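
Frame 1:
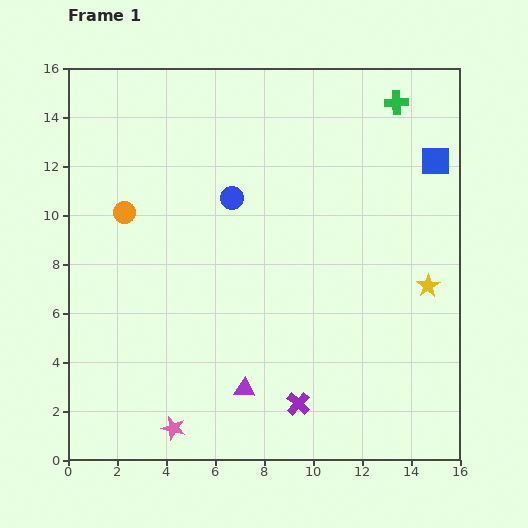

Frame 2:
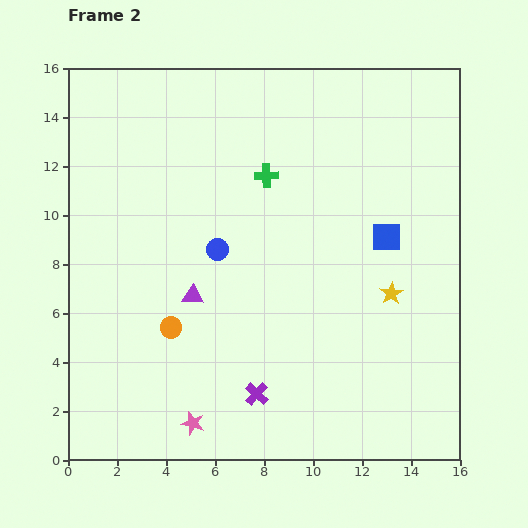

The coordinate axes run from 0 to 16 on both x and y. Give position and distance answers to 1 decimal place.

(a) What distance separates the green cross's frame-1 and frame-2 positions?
6.1

The green cross moved from (13.4, 14.6) to (8.1, 11.6), a distance of √(5.3² + 3.0²) ≈ 6.1.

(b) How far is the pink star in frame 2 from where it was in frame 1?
0.8

The pink star moved from (4.3, 1.3) to (5.1, 1.5), a distance of √(0.8² + 0.2²) ≈ 0.8.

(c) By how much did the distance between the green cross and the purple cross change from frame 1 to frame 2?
-4.0

Distance in frame 1: 12.9. Distance in frame 2: 8.9.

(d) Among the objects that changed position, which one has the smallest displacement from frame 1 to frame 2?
the pink star

(moved 0.8)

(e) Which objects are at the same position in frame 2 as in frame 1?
none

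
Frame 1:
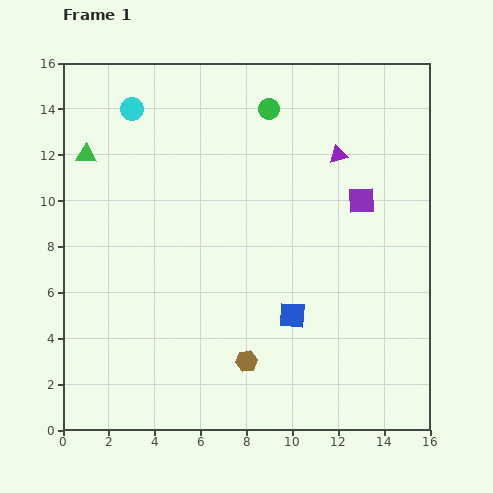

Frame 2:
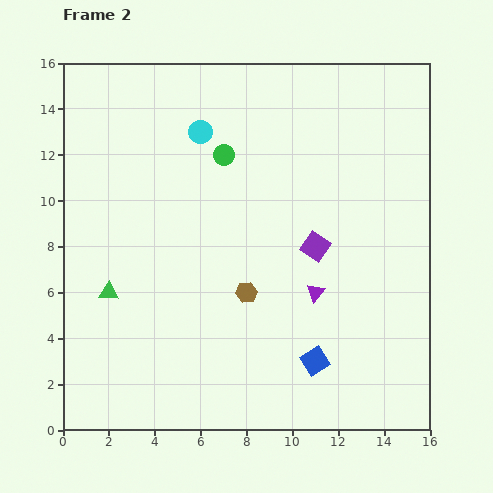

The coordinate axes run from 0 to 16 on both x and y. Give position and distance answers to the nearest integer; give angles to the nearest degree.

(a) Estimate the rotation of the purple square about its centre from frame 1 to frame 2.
37° clockwise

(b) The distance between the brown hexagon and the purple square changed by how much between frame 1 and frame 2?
-5

Distance in frame 1: 9. Distance in frame 2: 4.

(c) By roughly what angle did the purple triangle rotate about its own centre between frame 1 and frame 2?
34° counter-clockwise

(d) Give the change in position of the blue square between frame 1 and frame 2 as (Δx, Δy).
(1, -2)

The blue square was at (10, 5) in frame 1 and (11, 3) in frame 2.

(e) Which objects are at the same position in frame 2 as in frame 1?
none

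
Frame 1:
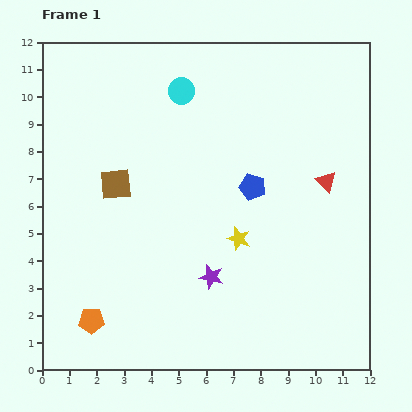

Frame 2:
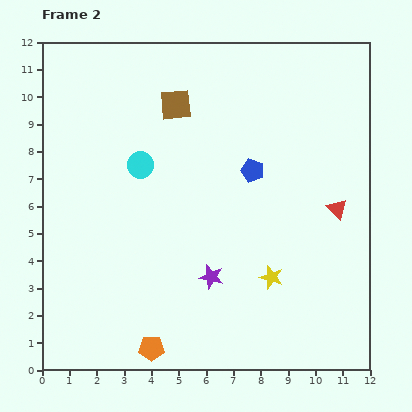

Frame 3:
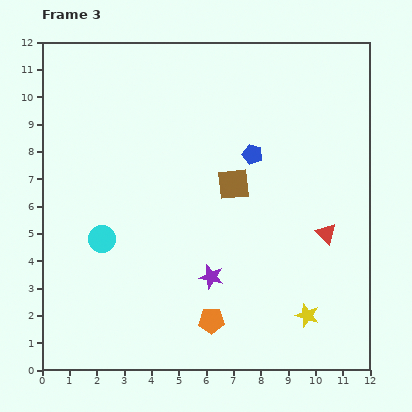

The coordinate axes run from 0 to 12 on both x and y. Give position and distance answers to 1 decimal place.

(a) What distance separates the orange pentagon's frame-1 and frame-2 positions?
2.4

The orange pentagon moved from (1.8, 1.8) to (4.0, 0.8), a distance of √(2.2² + 1.0²) ≈ 2.4.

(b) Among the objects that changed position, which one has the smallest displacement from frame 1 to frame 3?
the blue pentagon

(moved 1.2)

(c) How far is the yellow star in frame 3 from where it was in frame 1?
3.8

The yellow star moved from (7.2, 4.8) to (9.7, 2.0), a distance of √(2.5² + 2.8²) ≈ 3.8.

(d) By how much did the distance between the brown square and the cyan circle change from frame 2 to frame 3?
+2.6

Distance in frame 2: 2.6. Distance in frame 3: 5.2.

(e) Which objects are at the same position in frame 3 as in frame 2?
the purple star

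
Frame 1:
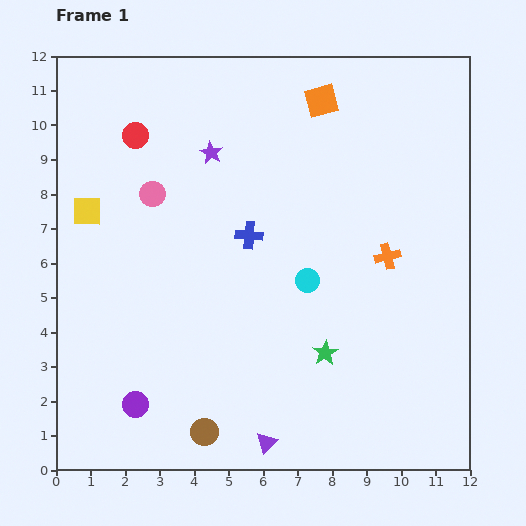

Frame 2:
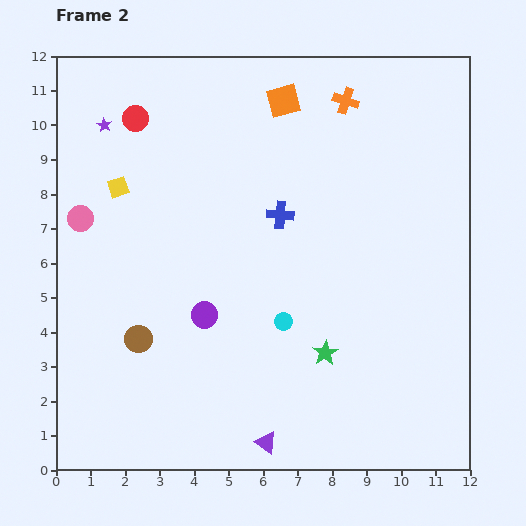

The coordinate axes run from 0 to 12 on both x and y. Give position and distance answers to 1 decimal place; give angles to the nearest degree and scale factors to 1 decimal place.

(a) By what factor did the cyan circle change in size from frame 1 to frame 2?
0.8×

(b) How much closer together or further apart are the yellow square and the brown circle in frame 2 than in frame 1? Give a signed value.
-2.8

Distance in frame 1: 7.2. Distance in frame 2: 4.4.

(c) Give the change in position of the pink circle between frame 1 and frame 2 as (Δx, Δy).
(-2.1, -0.7)

The pink circle was at (2.8, 8.0) in frame 1 and (0.7, 7.3) in frame 2.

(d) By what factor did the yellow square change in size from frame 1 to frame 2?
0.7×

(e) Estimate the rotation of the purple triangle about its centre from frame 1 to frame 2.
39° counter-clockwise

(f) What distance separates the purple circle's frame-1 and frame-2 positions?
3.3

The purple circle moved from (2.3, 1.9) to (4.3, 4.5), a distance of √(2.0² + 2.6²) ≈ 3.3.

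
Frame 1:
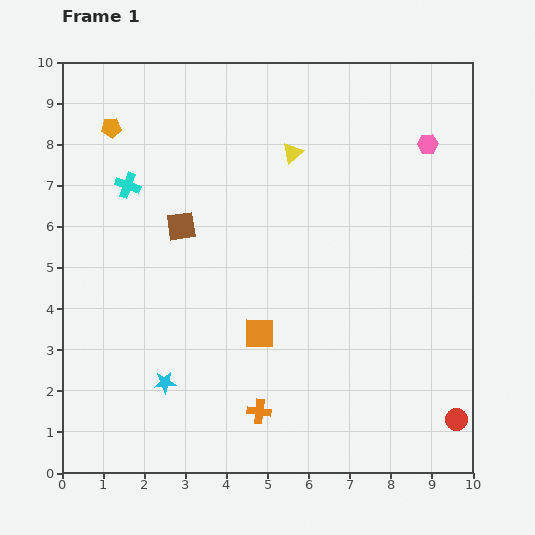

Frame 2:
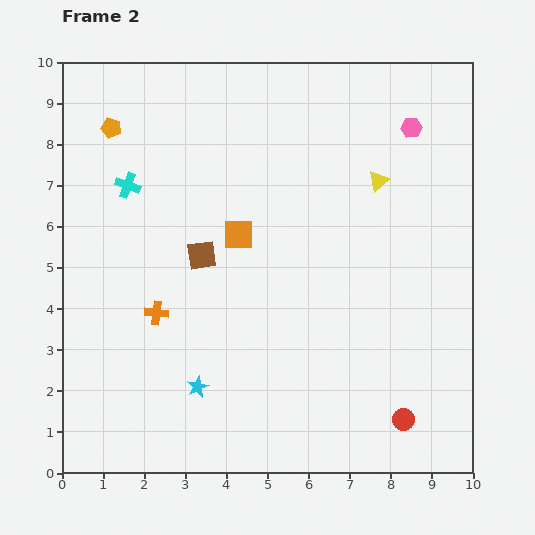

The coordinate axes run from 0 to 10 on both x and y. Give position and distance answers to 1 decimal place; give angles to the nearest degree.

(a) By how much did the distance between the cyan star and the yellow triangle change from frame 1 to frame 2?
+0.3

Distance in frame 1: 6.4. Distance in frame 2: 6.7.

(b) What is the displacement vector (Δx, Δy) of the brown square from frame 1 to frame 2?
(0.5, -0.7)

The brown square was at (2.9, 6.0) in frame 1 and (3.4, 5.3) in frame 2.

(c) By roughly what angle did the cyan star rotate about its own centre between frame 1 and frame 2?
21° counter-clockwise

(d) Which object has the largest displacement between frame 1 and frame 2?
the orange cross

(moved 3.5; next 2.5)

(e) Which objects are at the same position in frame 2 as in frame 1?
the orange pentagon, the cyan cross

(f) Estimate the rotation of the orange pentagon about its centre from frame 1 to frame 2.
21° clockwise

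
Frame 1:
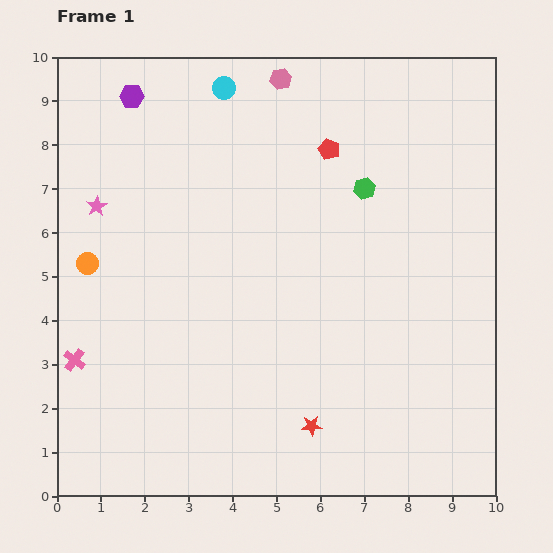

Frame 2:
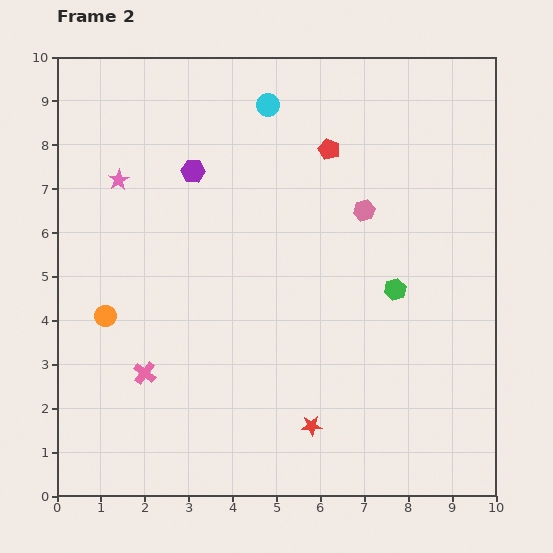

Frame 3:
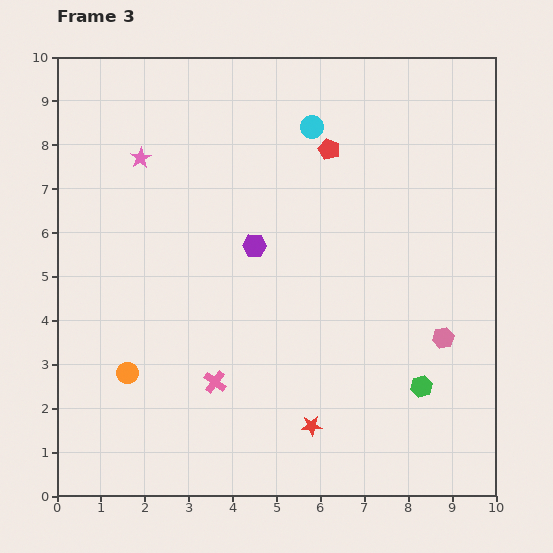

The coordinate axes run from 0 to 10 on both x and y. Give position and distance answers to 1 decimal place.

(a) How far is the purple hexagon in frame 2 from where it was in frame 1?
2.2

The purple hexagon moved from (1.7, 9.1) to (3.1, 7.4), a distance of √(1.4² + 1.7²) ≈ 2.2.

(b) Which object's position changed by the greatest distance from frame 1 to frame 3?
the pink hexagon

(moved 7.0; next 4.7)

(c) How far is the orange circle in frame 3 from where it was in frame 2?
1.4

The orange circle moved from (1.1, 4.1) to (1.6, 2.8), a distance of √(0.5² + 1.3²) ≈ 1.4.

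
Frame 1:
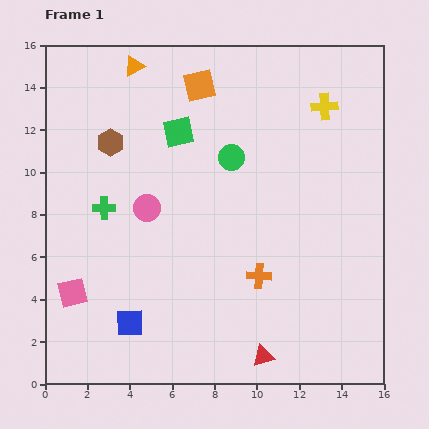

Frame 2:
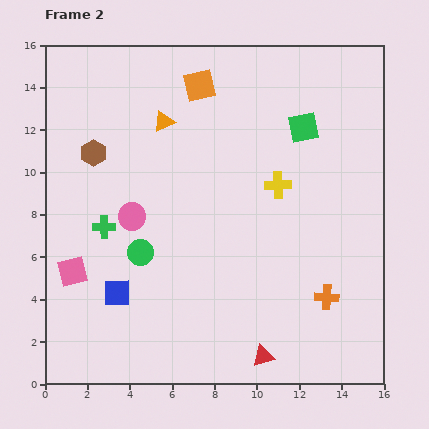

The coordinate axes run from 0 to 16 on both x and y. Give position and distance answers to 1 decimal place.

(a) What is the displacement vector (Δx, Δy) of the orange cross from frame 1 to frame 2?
(3.2, -1.0)

The orange cross was at (10.1, 5.1) in frame 1 and (13.3, 4.1) in frame 2.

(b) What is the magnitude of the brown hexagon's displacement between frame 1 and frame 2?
0.9

The brown hexagon moved from (3.1, 11.4) to (2.3, 10.9), a distance of √(0.8² + 0.5²) ≈ 0.9.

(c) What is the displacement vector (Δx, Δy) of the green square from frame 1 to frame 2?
(5.9, 0.2)

The green square was at (6.3, 11.9) in frame 1 and (12.2, 12.1) in frame 2.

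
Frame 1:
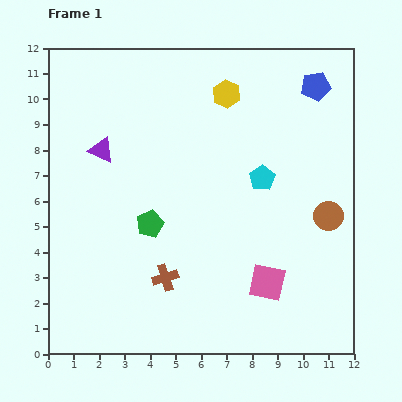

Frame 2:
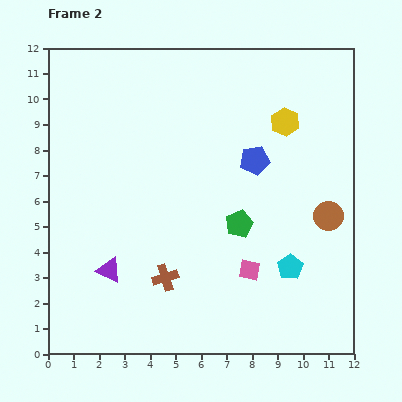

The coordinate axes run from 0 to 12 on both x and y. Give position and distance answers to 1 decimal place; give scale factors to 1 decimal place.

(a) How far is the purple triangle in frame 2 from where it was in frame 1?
4.7

The purple triangle moved from (2.1, 8.0) to (2.4, 3.3), a distance of √(0.3² + 4.7²) ≈ 4.7.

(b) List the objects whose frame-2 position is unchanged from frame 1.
the brown circle, the brown cross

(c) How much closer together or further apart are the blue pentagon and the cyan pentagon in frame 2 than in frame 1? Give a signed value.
+0.2

Distance in frame 1: 4.2. Distance in frame 2: 4.4.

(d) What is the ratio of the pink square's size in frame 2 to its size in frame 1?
0.6×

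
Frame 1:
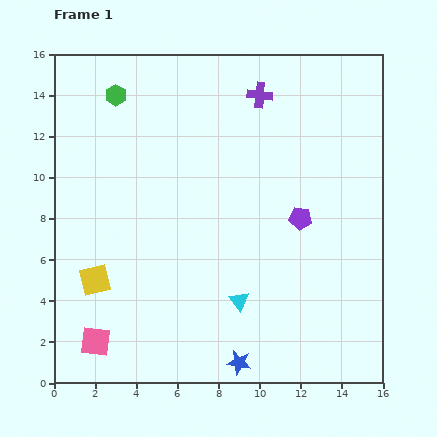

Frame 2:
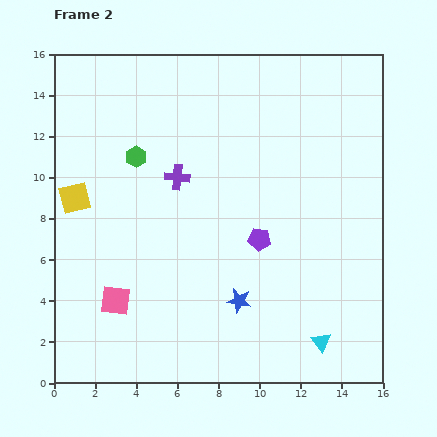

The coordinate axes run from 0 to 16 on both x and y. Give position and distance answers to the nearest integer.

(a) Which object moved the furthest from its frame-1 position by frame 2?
the purple cross

(moved 6; next 4)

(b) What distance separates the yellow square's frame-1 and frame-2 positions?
4

The yellow square moved from (2, 5) to (1, 9), a distance of √(1² + 4²) ≈ 4.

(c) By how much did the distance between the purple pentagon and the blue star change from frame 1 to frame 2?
-5

Distance in frame 1: 8. Distance in frame 2: 3.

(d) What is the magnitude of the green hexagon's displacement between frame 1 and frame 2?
3

The green hexagon moved from (3, 14) to (4, 11), a distance of √(1² + 3²) ≈ 3.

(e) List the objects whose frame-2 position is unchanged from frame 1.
none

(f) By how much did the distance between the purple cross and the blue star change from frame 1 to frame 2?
-6

Distance in frame 1: 13. Distance in frame 2: 7.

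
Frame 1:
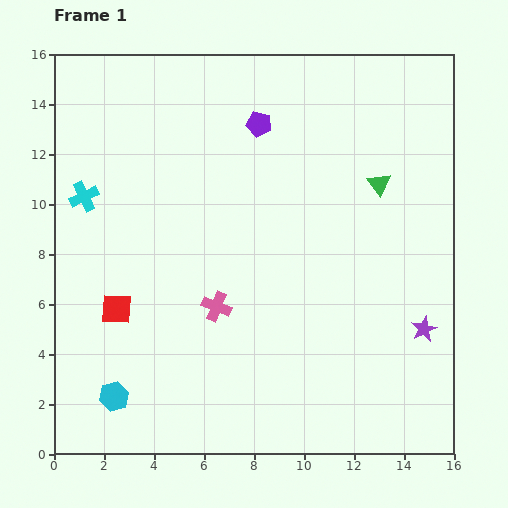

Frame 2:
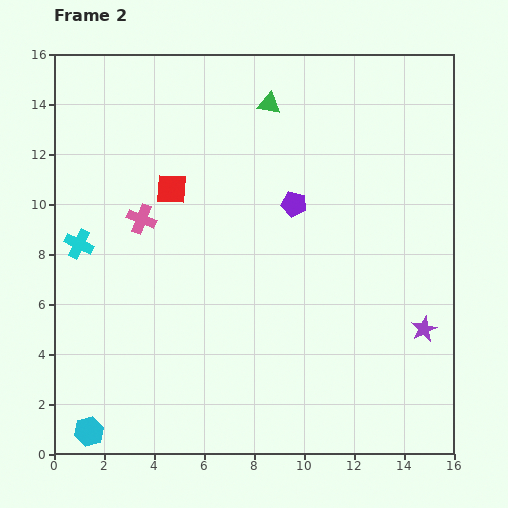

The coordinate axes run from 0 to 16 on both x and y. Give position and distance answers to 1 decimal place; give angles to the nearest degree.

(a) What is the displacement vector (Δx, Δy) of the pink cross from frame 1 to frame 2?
(-3.0, 3.5)

The pink cross was at (6.5, 5.9) in frame 1 and (3.5, 9.4) in frame 2.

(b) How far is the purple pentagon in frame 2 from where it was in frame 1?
3.5

The purple pentagon moved from (8.2, 13.2) to (9.6, 10.0), a distance of √(1.4² + 3.2²) ≈ 3.5.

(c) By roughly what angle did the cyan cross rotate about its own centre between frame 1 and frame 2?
39° counter-clockwise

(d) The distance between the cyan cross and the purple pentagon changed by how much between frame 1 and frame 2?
+1.1

Distance in frame 1: 7.6. Distance in frame 2: 8.7.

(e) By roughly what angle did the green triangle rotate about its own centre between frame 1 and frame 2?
44° counter-clockwise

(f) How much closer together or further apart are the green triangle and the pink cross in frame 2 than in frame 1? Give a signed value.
-1.2

Distance in frame 1: 8.1. Distance in frame 2: 6.9.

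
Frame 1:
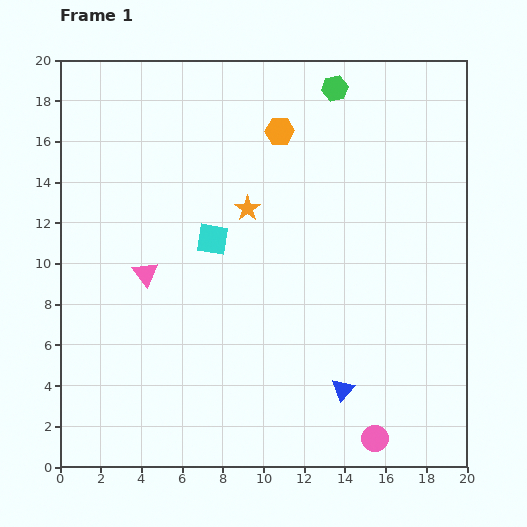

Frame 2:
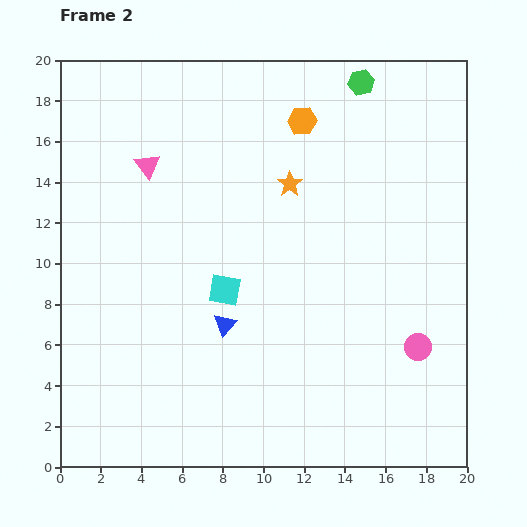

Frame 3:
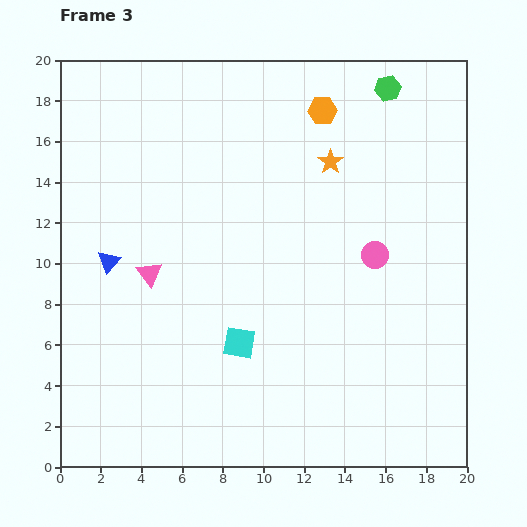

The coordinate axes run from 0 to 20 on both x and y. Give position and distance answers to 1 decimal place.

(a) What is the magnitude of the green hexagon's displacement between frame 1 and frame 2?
1.3

The green hexagon moved from (13.5, 18.6) to (14.8, 18.9), a distance of √(1.3² + 0.3²) ≈ 1.3.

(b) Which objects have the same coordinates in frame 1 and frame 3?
none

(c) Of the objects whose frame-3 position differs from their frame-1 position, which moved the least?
the pink triangle

(moved 0.2)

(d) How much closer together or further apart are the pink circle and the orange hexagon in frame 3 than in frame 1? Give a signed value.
-8.2

Distance in frame 1: 15.8. Distance in frame 3: 7.6.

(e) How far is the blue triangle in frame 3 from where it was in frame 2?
6.5

The blue triangle moved from (8.1, 7.0) to (2.4, 10.1), a distance of √(5.7² + 3.1²) ≈ 6.5.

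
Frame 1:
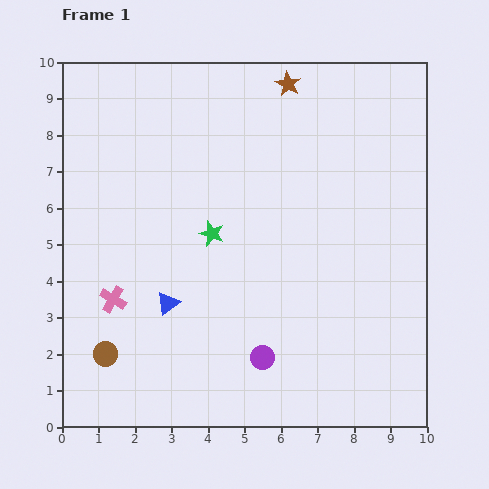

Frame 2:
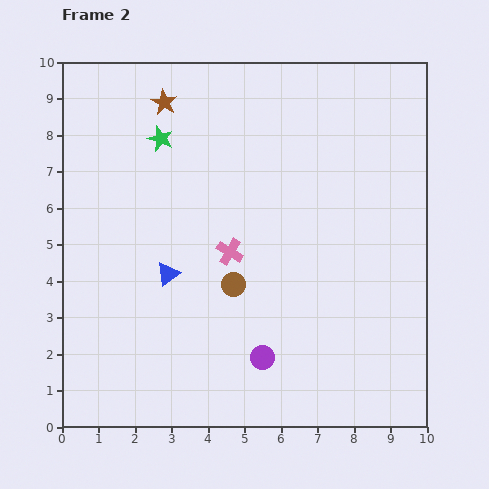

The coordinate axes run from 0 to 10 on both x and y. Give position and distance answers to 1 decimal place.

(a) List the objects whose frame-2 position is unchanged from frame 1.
the purple circle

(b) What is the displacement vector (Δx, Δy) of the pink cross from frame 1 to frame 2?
(3.2, 1.3)

The pink cross was at (1.4, 3.5) in frame 1 and (4.6, 4.8) in frame 2.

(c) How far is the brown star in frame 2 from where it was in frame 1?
3.4

The brown star moved from (6.2, 9.4) to (2.8, 8.9), a distance of √(3.4² + 0.5²) ≈ 3.4.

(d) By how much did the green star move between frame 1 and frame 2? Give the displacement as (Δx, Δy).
(-1.4, 2.6)

The green star was at (4.1, 5.3) in frame 1 and (2.7, 7.9) in frame 2.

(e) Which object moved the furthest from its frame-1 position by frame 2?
the brown circle

(moved 4.0; next 3.5)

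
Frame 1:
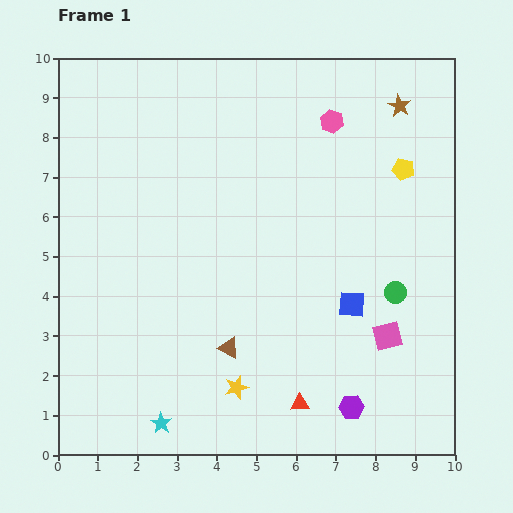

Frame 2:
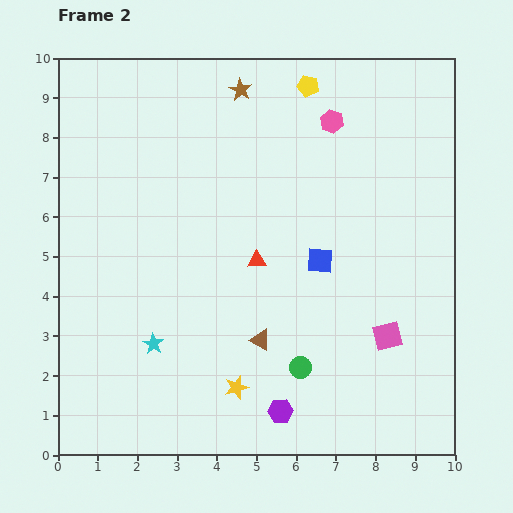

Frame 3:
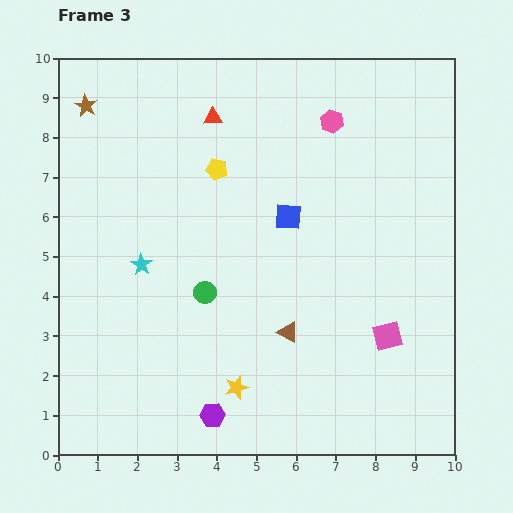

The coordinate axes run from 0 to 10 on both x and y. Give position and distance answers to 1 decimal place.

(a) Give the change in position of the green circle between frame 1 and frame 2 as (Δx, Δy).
(-2.4, -1.9)

The green circle was at (8.5, 4.1) in frame 1 and (6.1, 2.2) in frame 2.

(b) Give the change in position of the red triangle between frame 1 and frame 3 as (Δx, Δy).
(-2.2, 7.2)

The red triangle was at (6.1, 1.3) in frame 1 and (3.9, 8.5) in frame 3.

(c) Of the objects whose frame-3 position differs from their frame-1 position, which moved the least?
the brown triangle

(moved 1.6)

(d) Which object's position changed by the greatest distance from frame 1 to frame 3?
the brown star

(moved 7.9; next 7.5)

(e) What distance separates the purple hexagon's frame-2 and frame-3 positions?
1.7

The purple hexagon moved from (5.6, 1.1) to (3.9, 1.0), a distance of √(1.7² + 0.1²) ≈ 1.7.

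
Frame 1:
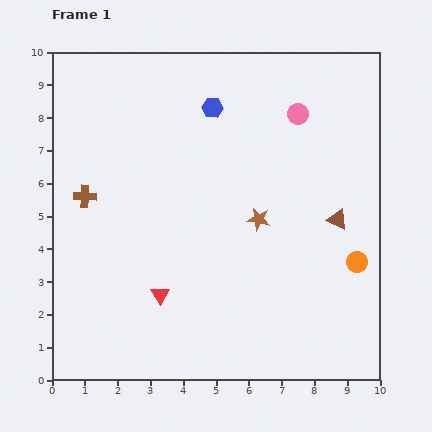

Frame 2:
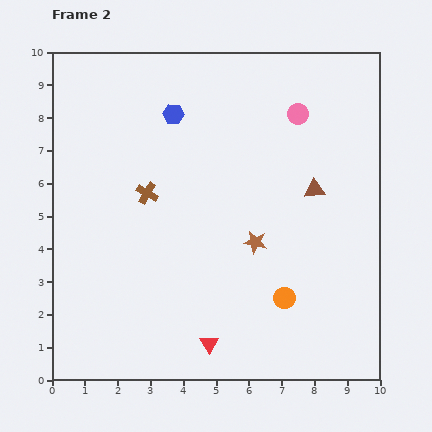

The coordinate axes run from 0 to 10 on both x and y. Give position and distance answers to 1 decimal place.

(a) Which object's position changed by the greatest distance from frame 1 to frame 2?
the orange circle

(moved 2.5; next 2.1)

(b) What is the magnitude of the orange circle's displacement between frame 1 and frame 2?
2.5

The orange circle moved from (9.3, 3.6) to (7.1, 2.5), a distance of √(2.2² + 1.1²) ≈ 2.5.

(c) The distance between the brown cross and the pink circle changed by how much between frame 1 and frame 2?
-1.8

Distance in frame 1: 7.0. Distance in frame 2: 5.2.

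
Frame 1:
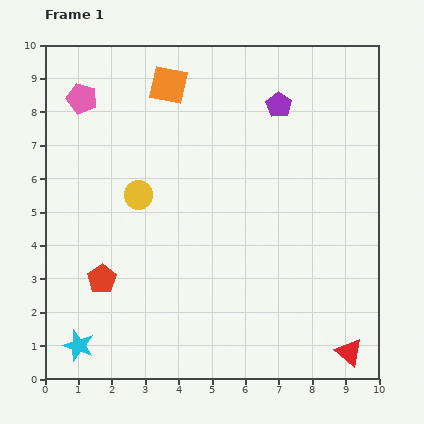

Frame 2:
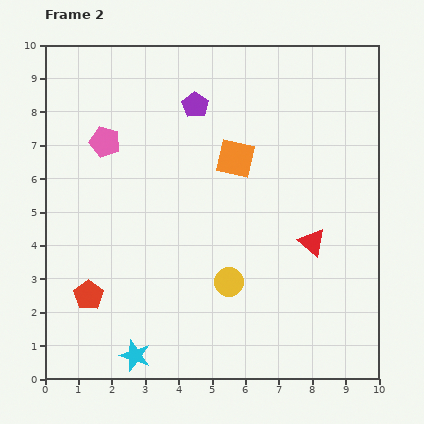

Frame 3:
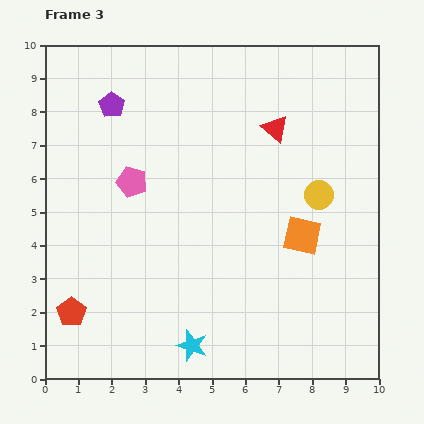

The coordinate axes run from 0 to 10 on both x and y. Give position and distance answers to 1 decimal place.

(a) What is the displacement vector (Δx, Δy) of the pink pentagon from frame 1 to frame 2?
(0.7, -1.3)

The pink pentagon was at (1.1, 8.4) in frame 1 and (1.8, 7.1) in frame 2.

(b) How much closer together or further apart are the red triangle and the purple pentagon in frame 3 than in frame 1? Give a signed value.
-2.8

Distance in frame 1: 7.7. Distance in frame 3: 4.9.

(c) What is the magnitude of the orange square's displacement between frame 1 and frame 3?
6.0

The orange square moved from (3.7, 8.8) to (7.7, 4.3), a distance of √(4.0² + 4.5²) ≈ 6.0.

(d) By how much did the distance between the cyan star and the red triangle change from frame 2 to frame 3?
+0.7

Distance in frame 2: 6.3. Distance in frame 3: 7.0.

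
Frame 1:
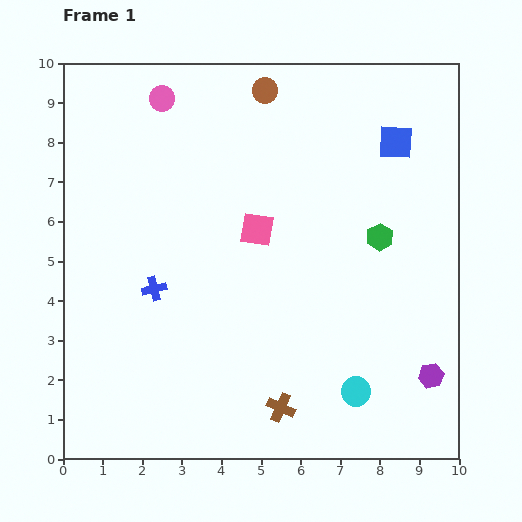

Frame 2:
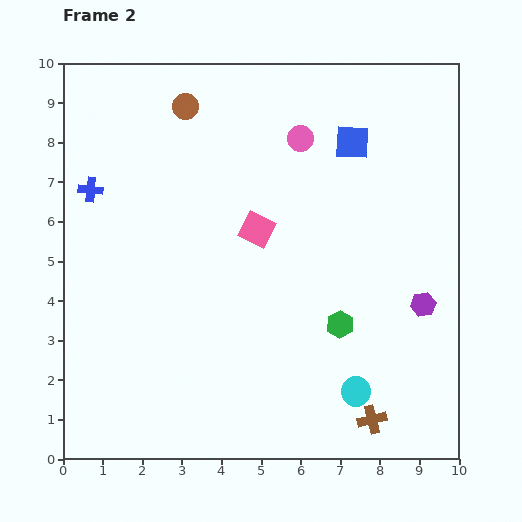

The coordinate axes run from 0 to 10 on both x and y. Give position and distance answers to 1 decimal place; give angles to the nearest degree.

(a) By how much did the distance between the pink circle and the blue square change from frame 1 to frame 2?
-4.7

Distance in frame 1: 6.0. Distance in frame 2: 1.3.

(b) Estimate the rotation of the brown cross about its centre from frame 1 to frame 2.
38° counter-clockwise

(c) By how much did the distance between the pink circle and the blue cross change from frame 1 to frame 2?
+0.7

Distance in frame 1: 4.8. Distance in frame 2: 5.5.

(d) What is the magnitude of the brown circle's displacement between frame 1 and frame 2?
2.0

The brown circle moved from (5.1, 9.3) to (3.1, 8.9), a distance of √(2.0² + 0.4²) ≈ 2.0.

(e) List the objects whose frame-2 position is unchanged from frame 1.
the pink square, the cyan circle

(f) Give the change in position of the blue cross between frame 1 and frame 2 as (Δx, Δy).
(-1.6, 2.5)

The blue cross was at (2.3, 4.3) in frame 1 and (0.7, 6.8) in frame 2.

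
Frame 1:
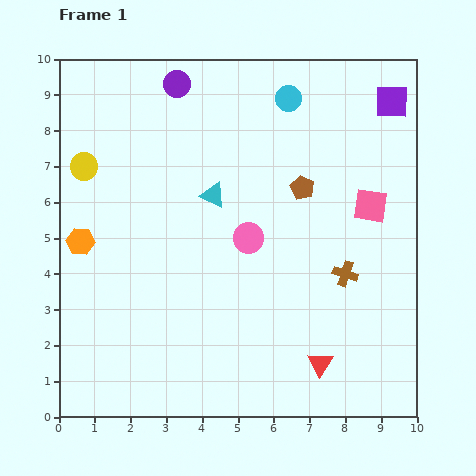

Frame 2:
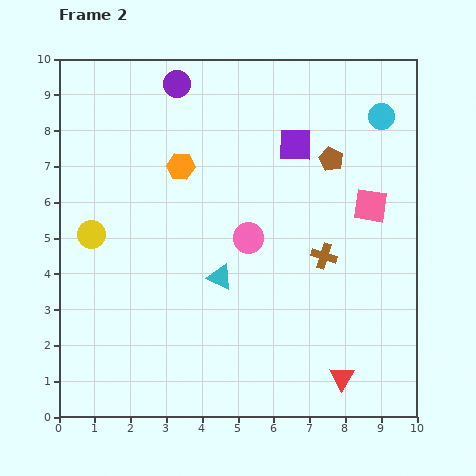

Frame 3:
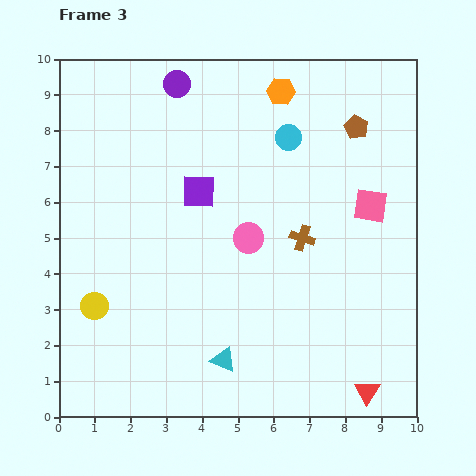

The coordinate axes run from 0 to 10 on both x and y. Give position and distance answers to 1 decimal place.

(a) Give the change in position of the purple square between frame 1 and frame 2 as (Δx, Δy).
(-2.7, -1.2)

The purple square was at (9.3, 8.8) in frame 1 and (6.6, 7.6) in frame 2.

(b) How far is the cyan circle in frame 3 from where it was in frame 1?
1.1

The cyan circle moved from (6.4, 8.9) to (6.4, 7.8), a distance of √(0.0² + 1.1²) ≈ 1.1.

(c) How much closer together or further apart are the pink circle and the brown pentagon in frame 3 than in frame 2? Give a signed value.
+1.1

Distance in frame 2: 3.2. Distance in frame 3: 4.3.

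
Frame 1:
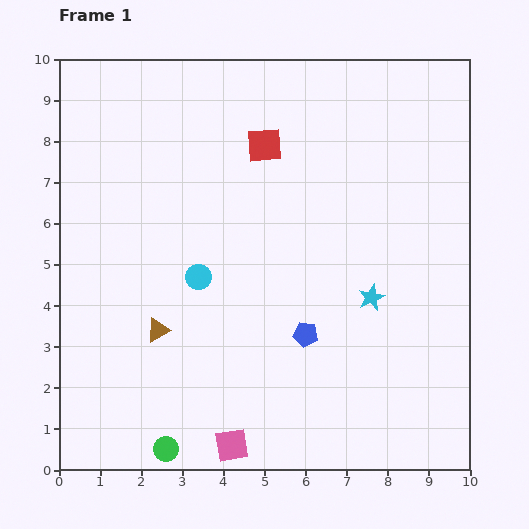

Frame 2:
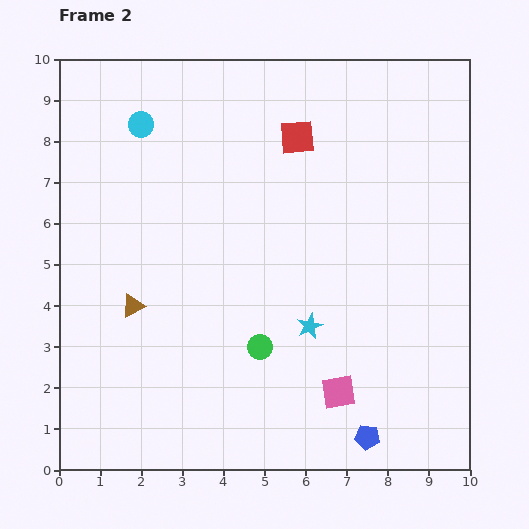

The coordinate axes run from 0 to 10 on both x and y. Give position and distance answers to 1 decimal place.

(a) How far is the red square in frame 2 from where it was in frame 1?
0.8

The red square moved from (5.0, 7.9) to (5.8, 8.1), a distance of √(0.8² + 0.2²) ≈ 0.8.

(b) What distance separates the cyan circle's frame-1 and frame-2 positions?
4.0

The cyan circle moved from (3.4, 4.7) to (2.0, 8.4), a distance of √(1.4² + 3.7²) ≈ 4.0.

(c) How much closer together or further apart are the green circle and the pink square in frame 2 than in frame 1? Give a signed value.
+0.6

Distance in frame 1: 1.6. Distance in frame 2: 2.2.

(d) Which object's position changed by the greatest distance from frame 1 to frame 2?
the cyan circle

(moved 4.0; next 3.4)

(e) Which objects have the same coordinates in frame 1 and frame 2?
none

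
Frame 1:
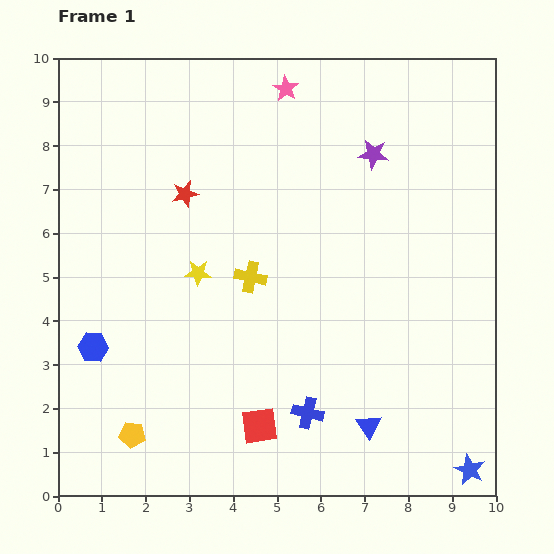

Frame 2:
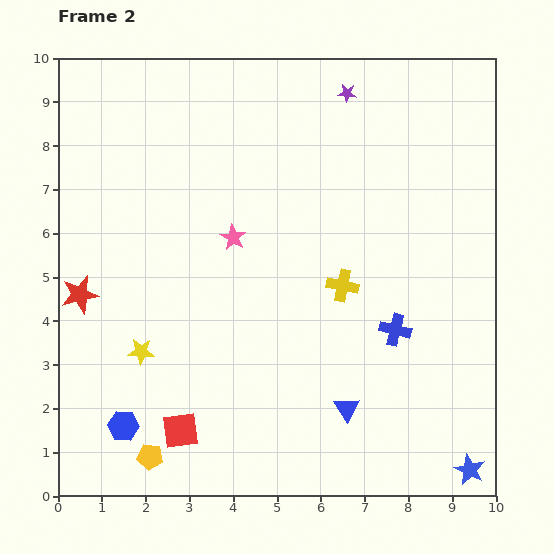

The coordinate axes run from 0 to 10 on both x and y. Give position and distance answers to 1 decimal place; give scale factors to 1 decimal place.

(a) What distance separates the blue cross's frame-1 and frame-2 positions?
2.8

The blue cross moved from (5.7, 1.9) to (7.7, 3.8), a distance of √(2.0² + 1.9²) ≈ 2.8.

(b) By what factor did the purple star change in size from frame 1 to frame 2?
0.6×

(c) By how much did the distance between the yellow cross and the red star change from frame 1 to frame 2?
+3.6

Distance in frame 1: 2.4. Distance in frame 2: 6.0.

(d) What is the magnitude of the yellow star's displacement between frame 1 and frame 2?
2.2

The yellow star moved from (3.2, 5.1) to (1.9, 3.3), a distance of √(1.3² + 1.8²) ≈ 2.2.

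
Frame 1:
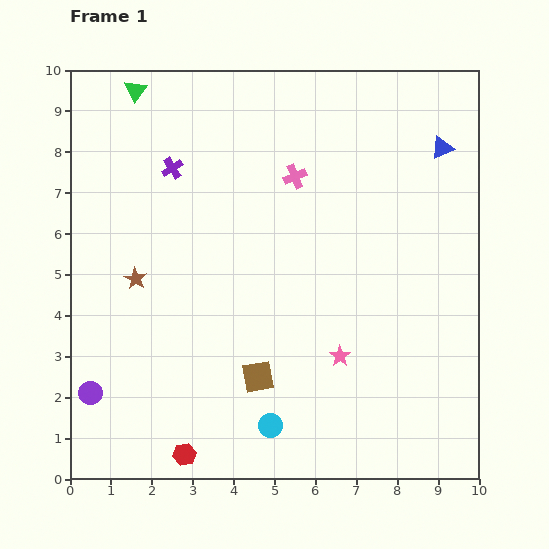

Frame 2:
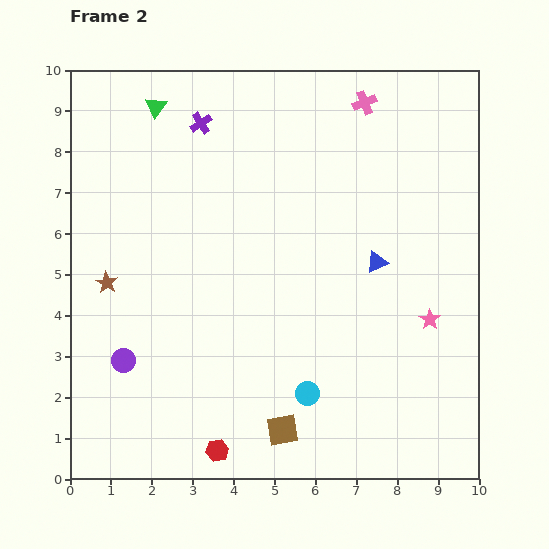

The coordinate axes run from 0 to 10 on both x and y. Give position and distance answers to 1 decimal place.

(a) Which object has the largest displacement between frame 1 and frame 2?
the blue triangle

(moved 3.2; next 2.5)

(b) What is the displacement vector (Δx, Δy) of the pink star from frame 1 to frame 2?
(2.2, 0.9)

The pink star was at (6.6, 3.0) in frame 1 and (8.8, 3.9) in frame 2.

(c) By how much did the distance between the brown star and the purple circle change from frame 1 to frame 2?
-1.1

Distance in frame 1: 3.0. Distance in frame 2: 1.9.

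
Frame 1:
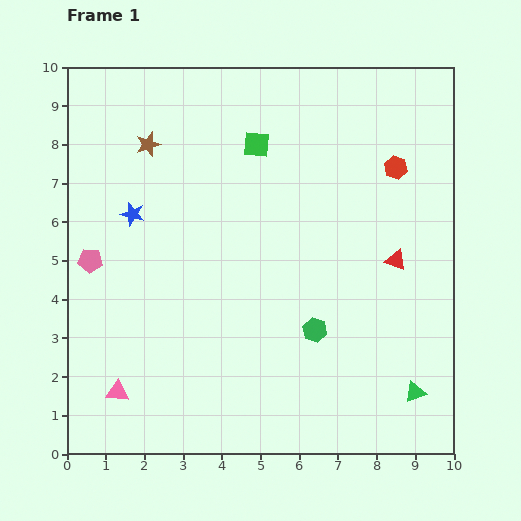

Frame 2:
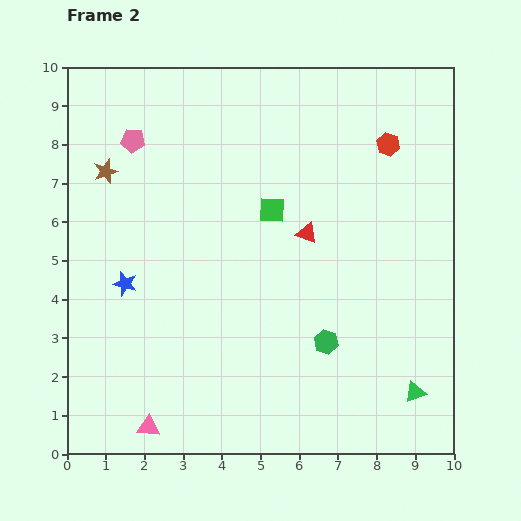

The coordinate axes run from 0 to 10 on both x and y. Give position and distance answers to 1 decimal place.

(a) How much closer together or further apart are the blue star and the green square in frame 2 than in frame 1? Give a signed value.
+0.5

Distance in frame 1: 3.7. Distance in frame 2: 4.2.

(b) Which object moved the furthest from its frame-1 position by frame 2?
the pink pentagon

(moved 3.3; next 2.4)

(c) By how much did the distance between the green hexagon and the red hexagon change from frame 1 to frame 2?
+0.6

Distance in frame 1: 4.7. Distance in frame 2: 5.3.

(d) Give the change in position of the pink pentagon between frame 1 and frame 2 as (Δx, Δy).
(1.1, 3.1)

The pink pentagon was at (0.6, 5.0) in frame 1 and (1.7, 8.1) in frame 2.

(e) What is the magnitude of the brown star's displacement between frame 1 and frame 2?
1.3

The brown star moved from (2.1, 8.0) to (1.0, 7.3), a distance of √(1.1² + 0.7²) ≈ 1.3.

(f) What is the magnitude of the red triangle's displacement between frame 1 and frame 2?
2.4

The red triangle moved from (8.5, 5.0) to (6.2, 5.7), a distance of √(2.3² + 0.7²) ≈ 2.4.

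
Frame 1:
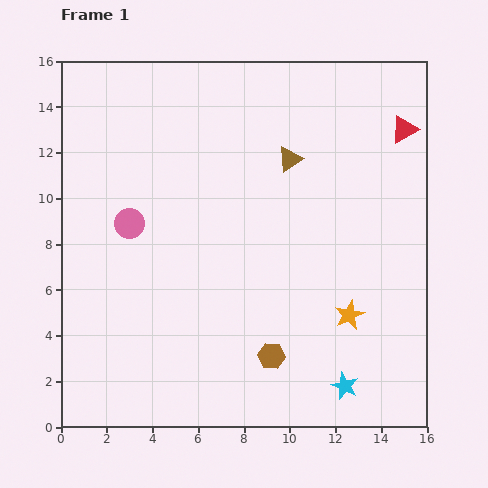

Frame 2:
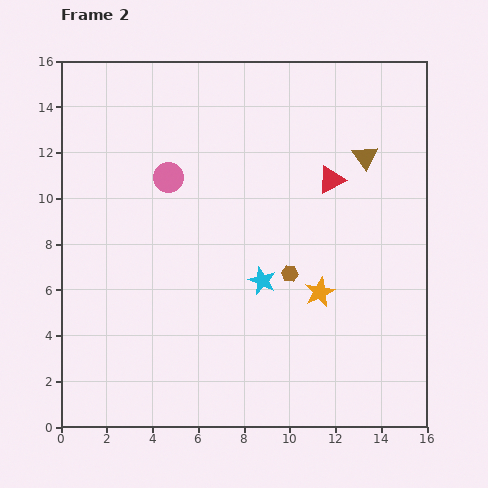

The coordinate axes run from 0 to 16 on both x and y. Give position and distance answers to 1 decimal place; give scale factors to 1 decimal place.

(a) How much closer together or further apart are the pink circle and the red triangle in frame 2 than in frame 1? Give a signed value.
-5.6

Distance in frame 1: 12.7. Distance in frame 2: 7.1.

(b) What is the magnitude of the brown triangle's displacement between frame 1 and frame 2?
3.3

The brown triangle moved from (10.0, 11.7) to (13.3, 11.8), a distance of √(3.3² + 0.1²) ≈ 3.3.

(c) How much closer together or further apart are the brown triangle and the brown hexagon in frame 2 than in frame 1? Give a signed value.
-2.5

Distance in frame 1: 8.6. Distance in frame 2: 6.1.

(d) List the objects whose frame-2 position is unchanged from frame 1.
none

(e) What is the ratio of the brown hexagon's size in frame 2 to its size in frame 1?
0.6×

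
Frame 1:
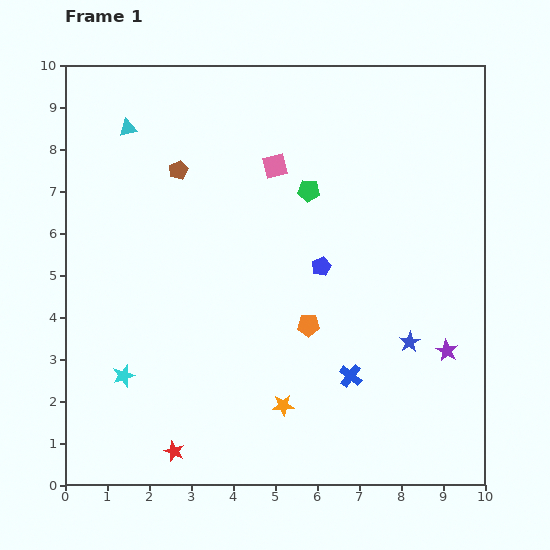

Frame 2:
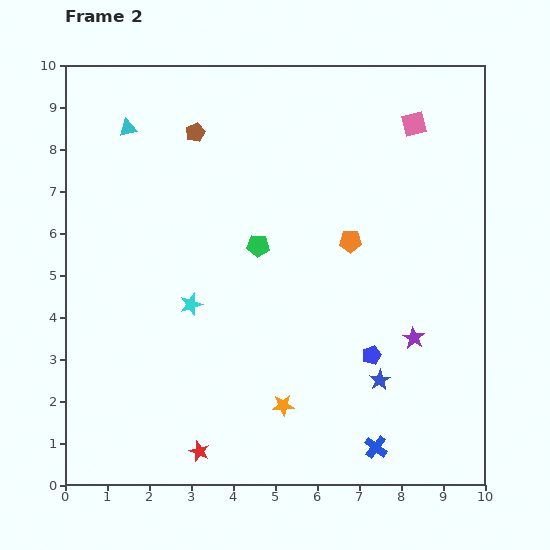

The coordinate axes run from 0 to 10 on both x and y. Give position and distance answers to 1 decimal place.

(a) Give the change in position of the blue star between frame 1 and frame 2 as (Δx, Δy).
(-0.7, -0.9)

The blue star was at (8.2, 3.4) in frame 1 and (7.5, 2.5) in frame 2.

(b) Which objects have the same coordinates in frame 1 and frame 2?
the cyan triangle, the orange star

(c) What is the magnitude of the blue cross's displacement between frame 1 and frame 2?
1.8

The blue cross moved from (6.8, 2.6) to (7.4, 0.9), a distance of √(0.6² + 1.7²) ≈ 1.8.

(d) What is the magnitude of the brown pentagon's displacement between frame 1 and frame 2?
1.0

The brown pentagon moved from (2.7, 7.5) to (3.1, 8.4), a distance of √(0.4² + 0.9²) ≈ 1.0.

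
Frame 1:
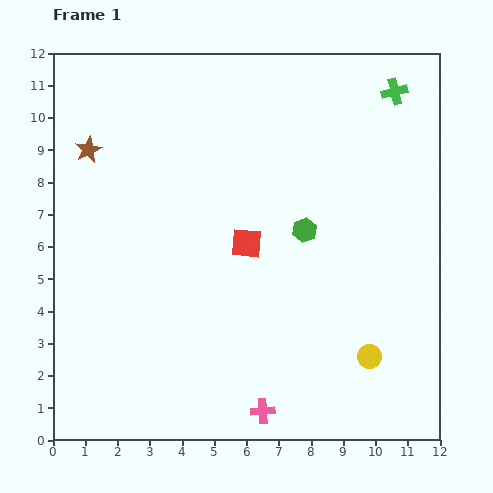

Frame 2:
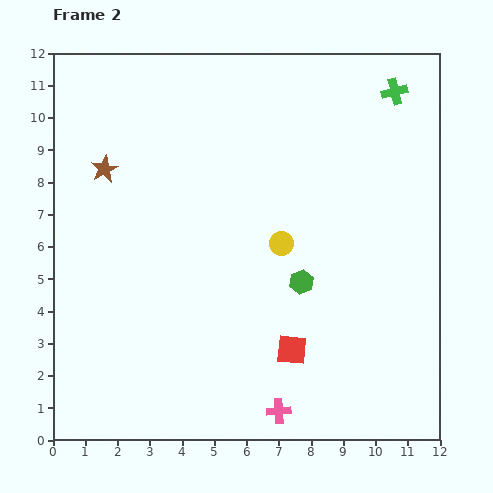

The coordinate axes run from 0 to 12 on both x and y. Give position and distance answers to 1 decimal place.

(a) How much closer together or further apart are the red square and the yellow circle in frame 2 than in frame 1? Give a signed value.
-1.9

Distance in frame 1: 5.2. Distance in frame 2: 3.3.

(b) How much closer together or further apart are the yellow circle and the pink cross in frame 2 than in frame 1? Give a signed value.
+1.5

Distance in frame 1: 3.7. Distance in frame 2: 5.2.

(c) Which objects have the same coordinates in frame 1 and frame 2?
the green cross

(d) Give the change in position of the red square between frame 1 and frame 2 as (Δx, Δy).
(1.4, -3.3)

The red square was at (6.0, 6.1) in frame 1 and (7.4, 2.8) in frame 2.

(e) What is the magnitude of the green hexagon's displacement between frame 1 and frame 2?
1.6

The green hexagon moved from (7.8, 6.5) to (7.7, 4.9), a distance of √(0.1² + 1.6²) ≈ 1.6.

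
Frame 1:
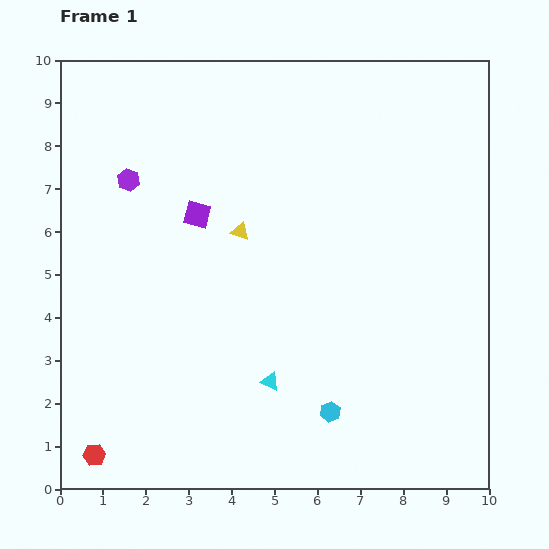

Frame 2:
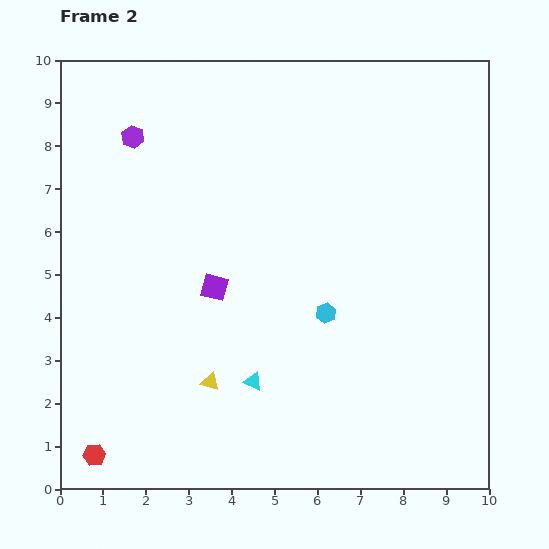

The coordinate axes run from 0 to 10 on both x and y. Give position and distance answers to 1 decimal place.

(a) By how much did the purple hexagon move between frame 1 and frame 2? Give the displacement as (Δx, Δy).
(0.1, 1.0)

The purple hexagon was at (1.6, 7.2) in frame 1 and (1.7, 8.2) in frame 2.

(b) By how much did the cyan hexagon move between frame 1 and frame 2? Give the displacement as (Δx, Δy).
(-0.1, 2.3)

The cyan hexagon was at (6.3, 1.8) in frame 1 and (6.2, 4.1) in frame 2.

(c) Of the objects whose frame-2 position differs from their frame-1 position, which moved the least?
the cyan triangle

(moved 0.4)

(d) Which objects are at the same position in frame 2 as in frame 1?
the red hexagon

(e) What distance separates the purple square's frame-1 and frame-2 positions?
1.7

The purple square moved from (3.2, 6.4) to (3.6, 4.7), a distance of √(0.4² + 1.7²) ≈ 1.7.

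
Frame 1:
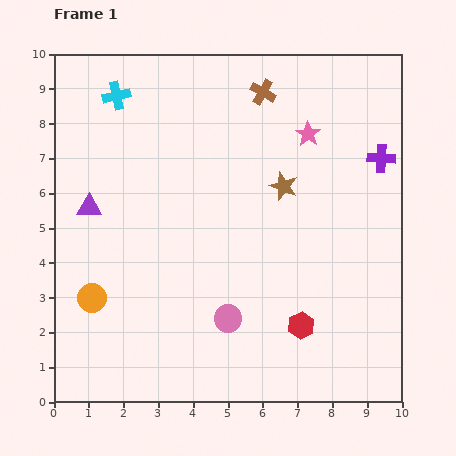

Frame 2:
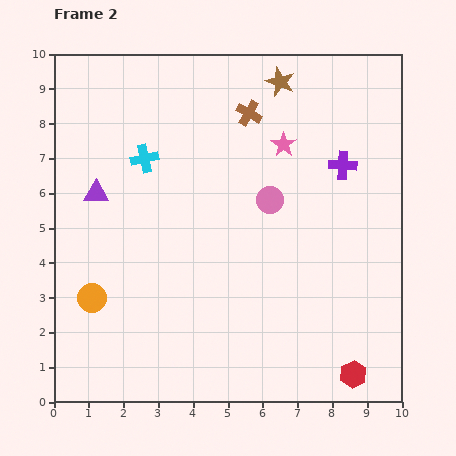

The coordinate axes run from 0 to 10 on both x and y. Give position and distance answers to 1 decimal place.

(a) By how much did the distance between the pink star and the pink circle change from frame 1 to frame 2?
-4.2

Distance in frame 1: 5.8. Distance in frame 2: 1.6.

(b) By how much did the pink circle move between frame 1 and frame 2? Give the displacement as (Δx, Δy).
(1.2, 3.4)

The pink circle was at (5.0, 2.4) in frame 1 and (6.2, 5.8) in frame 2.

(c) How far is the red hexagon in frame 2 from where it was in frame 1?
2.1

The red hexagon moved from (7.1, 2.2) to (8.6, 0.8), a distance of √(1.5² + 1.4²) ≈ 2.1.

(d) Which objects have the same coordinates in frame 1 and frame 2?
the orange circle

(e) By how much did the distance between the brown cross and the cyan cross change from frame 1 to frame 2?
-0.9

Distance in frame 1: 4.2. Distance in frame 2: 3.3.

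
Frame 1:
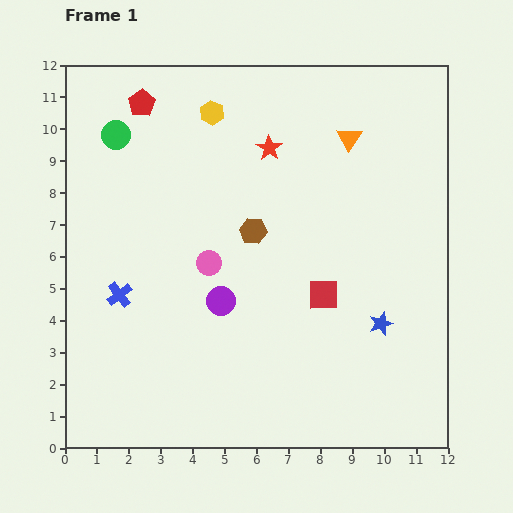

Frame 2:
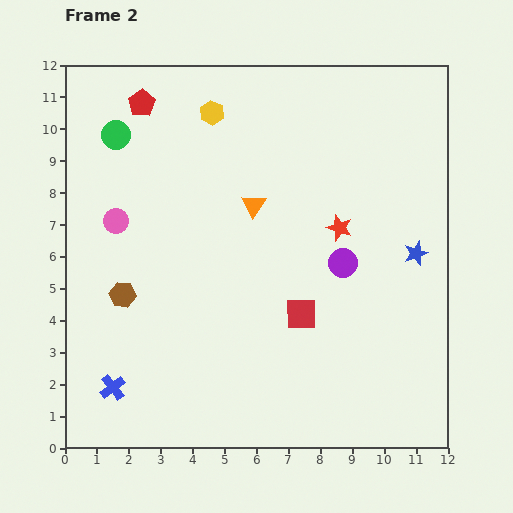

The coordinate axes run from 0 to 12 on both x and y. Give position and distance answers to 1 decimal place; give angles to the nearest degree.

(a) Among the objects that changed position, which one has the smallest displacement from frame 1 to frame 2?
the red square

(moved 0.9)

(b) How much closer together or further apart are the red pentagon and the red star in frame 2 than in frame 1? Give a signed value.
+3.1

Distance in frame 1: 4.2. Distance in frame 2: 7.3.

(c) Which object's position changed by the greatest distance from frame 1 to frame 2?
the brown hexagon

(moved 4.6; next 4.0)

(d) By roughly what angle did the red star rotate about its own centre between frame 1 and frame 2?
17° counter-clockwise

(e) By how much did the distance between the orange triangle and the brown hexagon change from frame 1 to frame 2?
+0.8

Distance in frame 1: 4.2. Distance in frame 2: 5.0.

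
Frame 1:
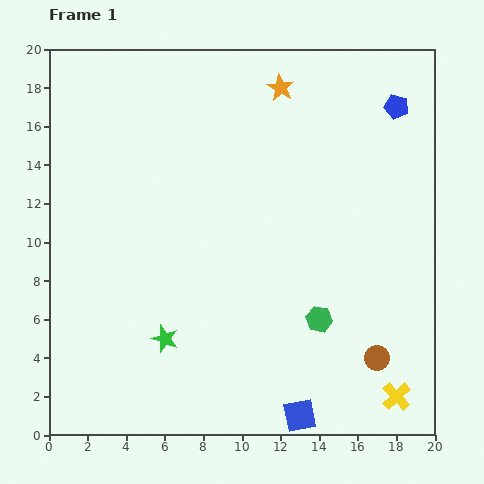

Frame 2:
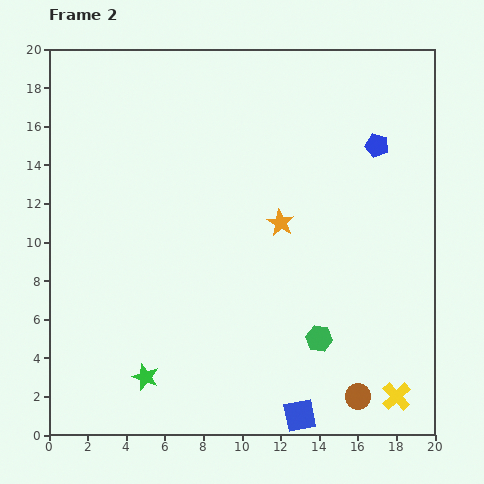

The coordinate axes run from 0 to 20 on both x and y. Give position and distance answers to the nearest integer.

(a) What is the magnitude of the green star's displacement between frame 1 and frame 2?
2

The green star moved from (6, 5) to (5, 3), a distance of √(1² + 2²) ≈ 2.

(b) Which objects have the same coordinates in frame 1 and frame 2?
the yellow cross, the blue square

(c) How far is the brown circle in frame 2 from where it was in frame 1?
2

The brown circle moved from (17, 4) to (16, 2), a distance of √(1² + 2²) ≈ 2.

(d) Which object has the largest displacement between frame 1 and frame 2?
the orange star

(moved 7; next 2)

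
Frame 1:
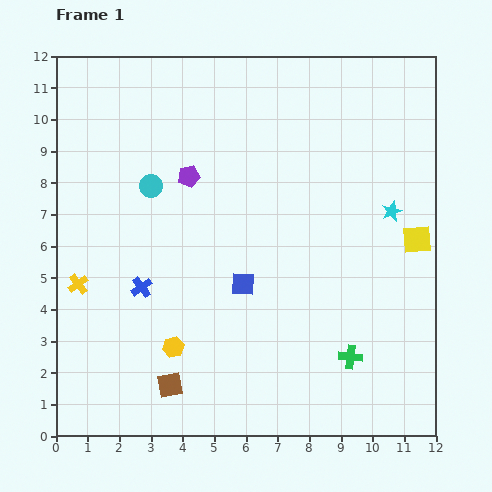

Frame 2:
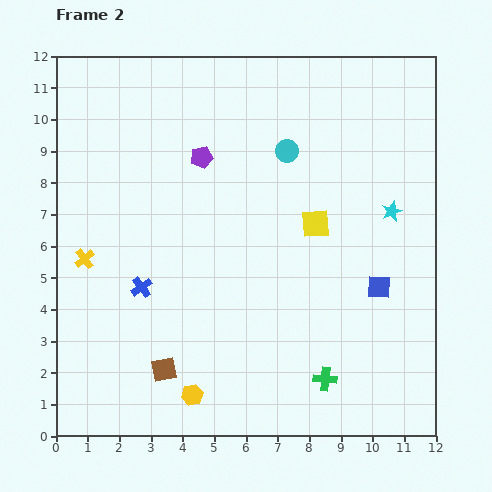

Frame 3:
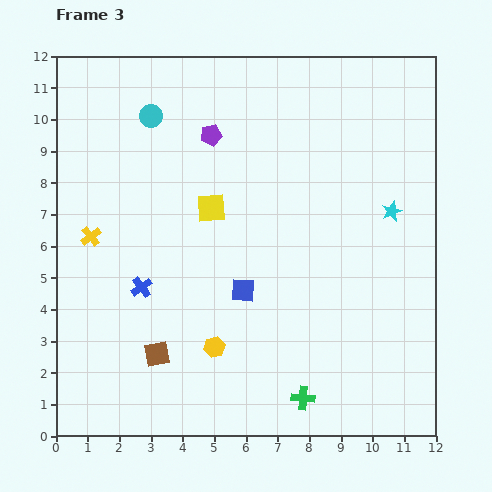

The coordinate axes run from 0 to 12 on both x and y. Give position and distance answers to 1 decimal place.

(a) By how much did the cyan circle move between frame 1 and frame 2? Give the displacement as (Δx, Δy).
(4.3, 1.1)

The cyan circle was at (3.0, 7.9) in frame 1 and (7.3, 9.0) in frame 2.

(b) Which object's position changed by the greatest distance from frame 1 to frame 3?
the yellow square

(moved 6.6; next 2.2)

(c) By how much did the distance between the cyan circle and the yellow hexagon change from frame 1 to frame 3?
+2.5

Distance in frame 1: 5.1. Distance in frame 3: 7.6.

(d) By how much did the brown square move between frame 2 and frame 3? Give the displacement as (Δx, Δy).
(-0.2, 0.5)

The brown square was at (3.4, 2.1) in frame 2 and (3.2, 2.6) in frame 3.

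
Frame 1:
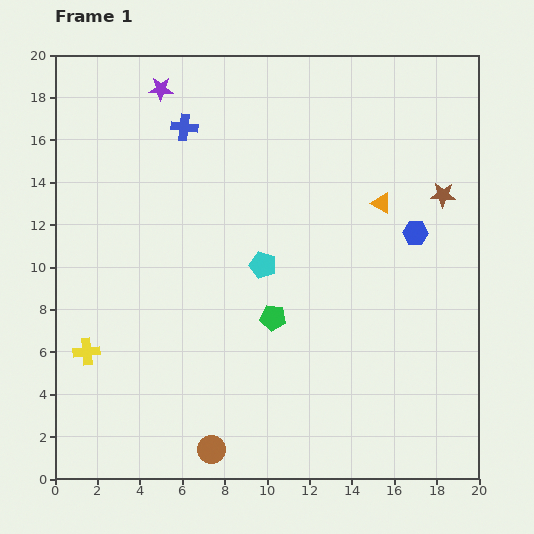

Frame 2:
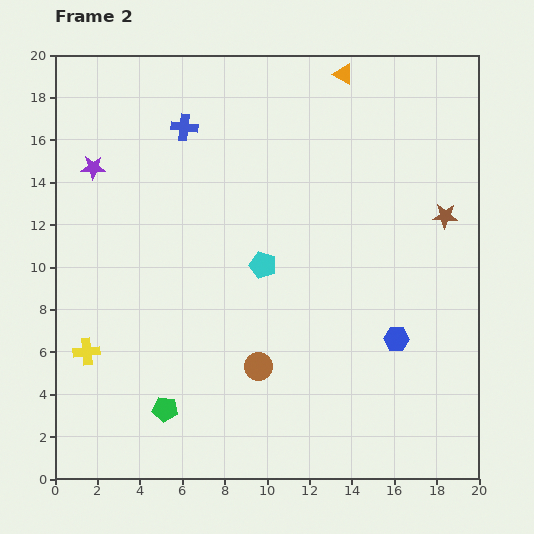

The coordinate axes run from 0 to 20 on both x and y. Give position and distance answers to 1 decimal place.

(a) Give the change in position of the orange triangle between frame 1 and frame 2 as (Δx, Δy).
(-1.8, 6.1)

The orange triangle was at (15.4, 13.0) in frame 1 and (13.6, 19.1) in frame 2.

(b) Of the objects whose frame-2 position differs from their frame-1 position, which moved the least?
the brown star

(moved 1.0)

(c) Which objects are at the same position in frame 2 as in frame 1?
the blue cross, the cyan pentagon, the yellow cross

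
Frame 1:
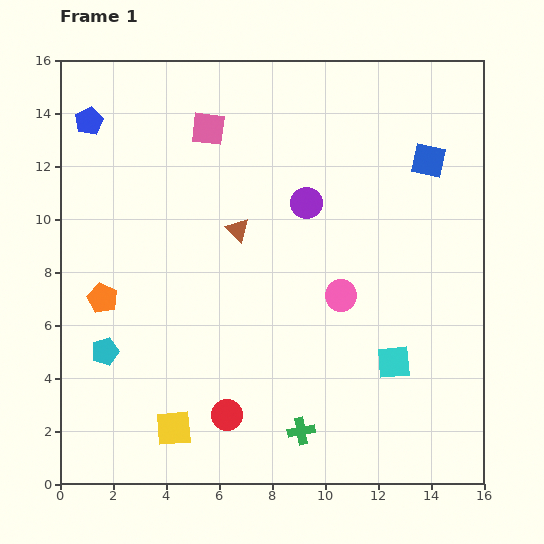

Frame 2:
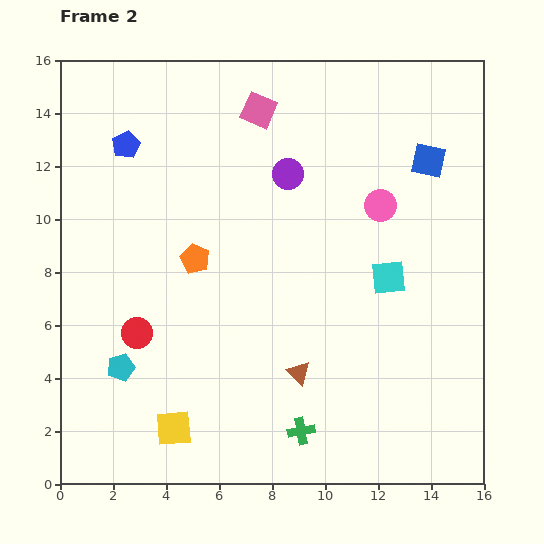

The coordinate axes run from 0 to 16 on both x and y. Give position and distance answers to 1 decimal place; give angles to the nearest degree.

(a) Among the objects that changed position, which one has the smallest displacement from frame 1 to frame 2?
the cyan pentagon

(moved 0.8)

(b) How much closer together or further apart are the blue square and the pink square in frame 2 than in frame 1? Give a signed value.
-1.7

Distance in frame 1: 8.4. Distance in frame 2: 6.7.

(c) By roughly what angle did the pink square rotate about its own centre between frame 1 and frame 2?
16° clockwise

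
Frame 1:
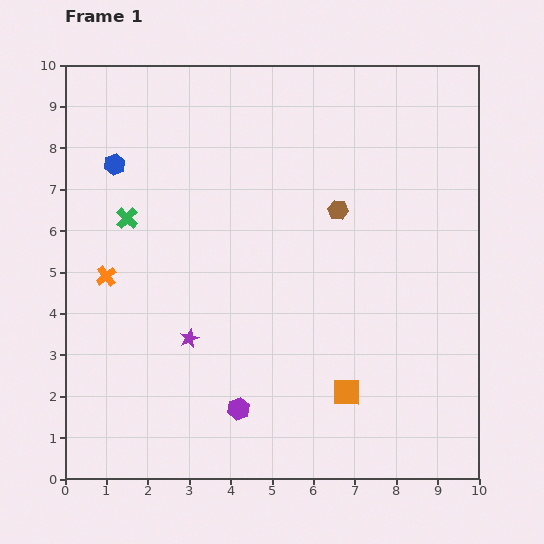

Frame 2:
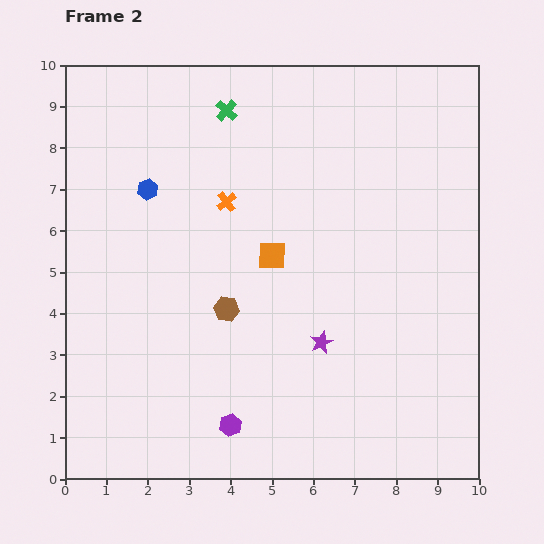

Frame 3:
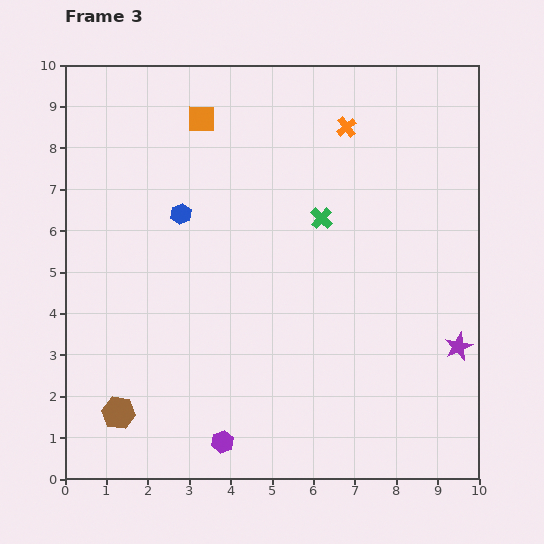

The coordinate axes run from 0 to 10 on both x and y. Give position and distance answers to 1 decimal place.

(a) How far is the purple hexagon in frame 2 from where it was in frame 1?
0.4

The purple hexagon moved from (4.2, 1.7) to (4.0, 1.3), a distance of √(0.2² + 0.4²) ≈ 0.4.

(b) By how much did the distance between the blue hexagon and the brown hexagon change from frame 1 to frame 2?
-2.0

Distance in frame 1: 5.5. Distance in frame 2: 3.5.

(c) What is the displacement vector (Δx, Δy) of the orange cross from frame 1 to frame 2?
(2.9, 1.8)

The orange cross was at (1.0, 4.9) in frame 1 and (3.9, 6.7) in frame 2.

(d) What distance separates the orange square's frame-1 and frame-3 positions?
7.5

The orange square moved from (6.8, 2.1) to (3.3, 8.7), a distance of √(3.5² + 6.6²) ≈ 7.5.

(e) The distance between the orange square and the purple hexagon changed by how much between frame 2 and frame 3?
+3.6

Distance in frame 2: 4.2. Distance in frame 3: 7.8.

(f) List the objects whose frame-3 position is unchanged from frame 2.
none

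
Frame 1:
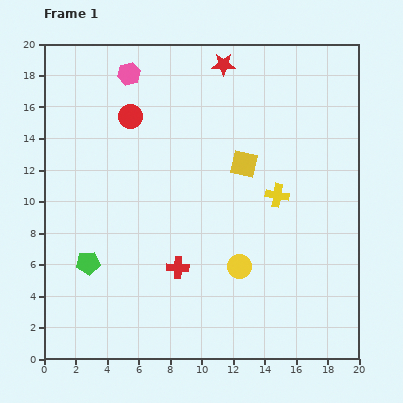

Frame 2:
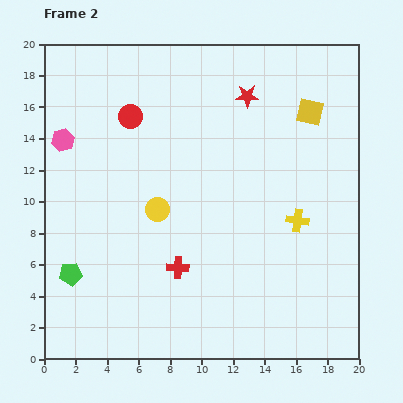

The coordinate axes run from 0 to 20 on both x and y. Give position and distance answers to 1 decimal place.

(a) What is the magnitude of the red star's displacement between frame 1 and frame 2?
2.5

The red star moved from (11.4, 18.7) to (12.9, 16.7), a distance of √(1.5² + 2.0²) ≈ 2.5.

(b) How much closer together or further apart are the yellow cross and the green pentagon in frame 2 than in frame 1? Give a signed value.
+2.1

Distance in frame 1: 12.7. Distance in frame 2: 14.8.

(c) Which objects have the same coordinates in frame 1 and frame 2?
the red cross, the red circle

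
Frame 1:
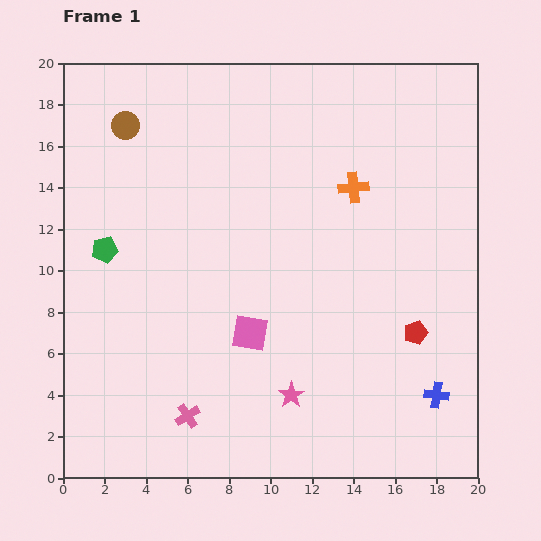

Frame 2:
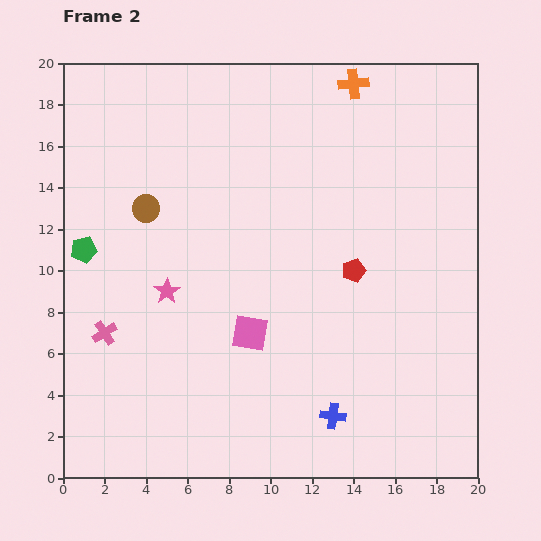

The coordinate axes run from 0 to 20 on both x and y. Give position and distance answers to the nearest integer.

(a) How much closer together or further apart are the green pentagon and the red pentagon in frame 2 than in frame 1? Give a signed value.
-3

Distance in frame 1: 16. Distance in frame 2: 13.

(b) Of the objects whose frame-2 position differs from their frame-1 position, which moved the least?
the green pentagon

(moved 1)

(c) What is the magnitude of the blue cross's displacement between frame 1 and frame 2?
5

The blue cross moved from (18, 4) to (13, 3), a distance of √(5² + 1²) ≈ 5.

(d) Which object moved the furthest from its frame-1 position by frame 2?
the pink star

(moved 8; next 6)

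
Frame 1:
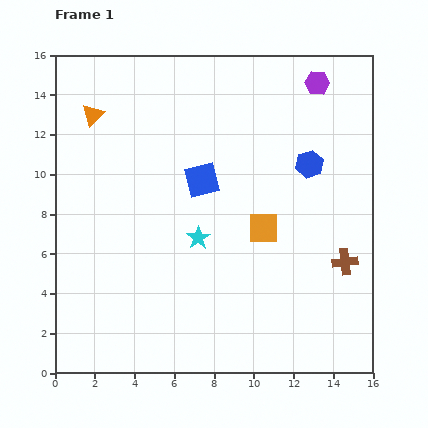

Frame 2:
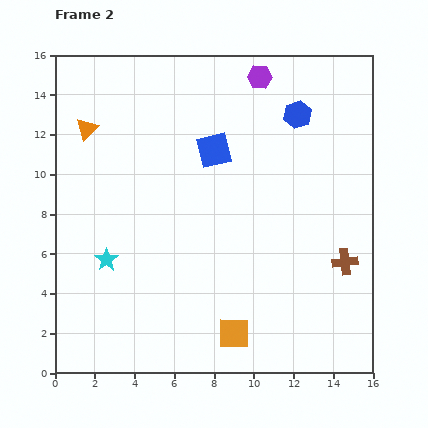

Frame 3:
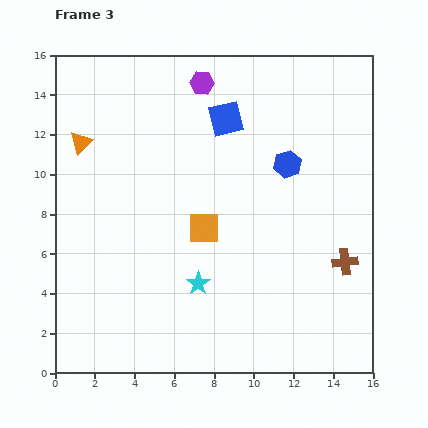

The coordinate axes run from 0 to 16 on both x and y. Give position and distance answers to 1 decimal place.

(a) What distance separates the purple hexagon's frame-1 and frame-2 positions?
2.9

The purple hexagon moved from (13.2, 14.6) to (10.3, 14.9), a distance of √(2.9² + 0.3²) ≈ 2.9.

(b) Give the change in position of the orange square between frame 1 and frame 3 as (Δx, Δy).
(-3.0, 0.0)

The orange square was at (10.5, 7.3) in frame 1 and (7.5, 7.3) in frame 3.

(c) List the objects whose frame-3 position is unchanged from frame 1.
the brown cross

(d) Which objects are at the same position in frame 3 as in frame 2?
the brown cross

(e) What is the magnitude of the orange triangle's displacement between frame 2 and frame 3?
0.8

The orange triangle moved from (1.6, 12.3) to (1.3, 11.6), a distance of √(0.3² + 0.7²) ≈ 0.8.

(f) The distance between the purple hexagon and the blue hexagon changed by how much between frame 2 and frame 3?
+3.2

Distance in frame 2: 2.7. Distance in frame 3: 5.9.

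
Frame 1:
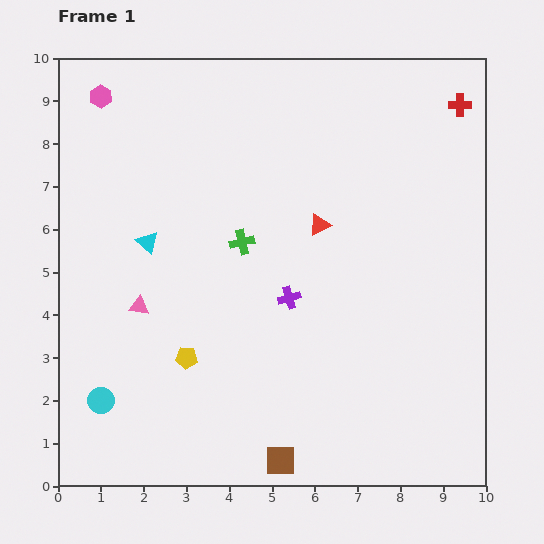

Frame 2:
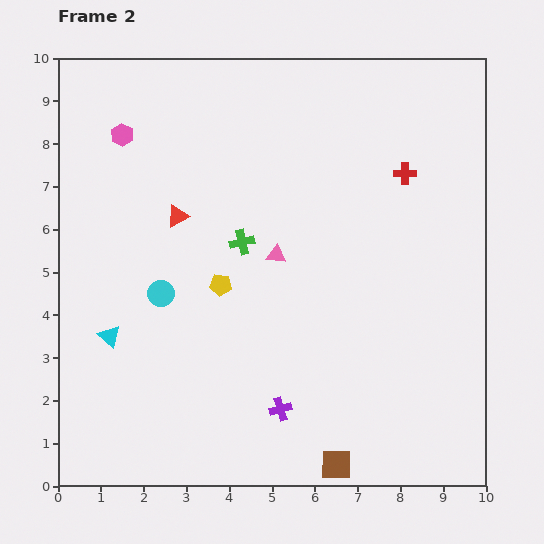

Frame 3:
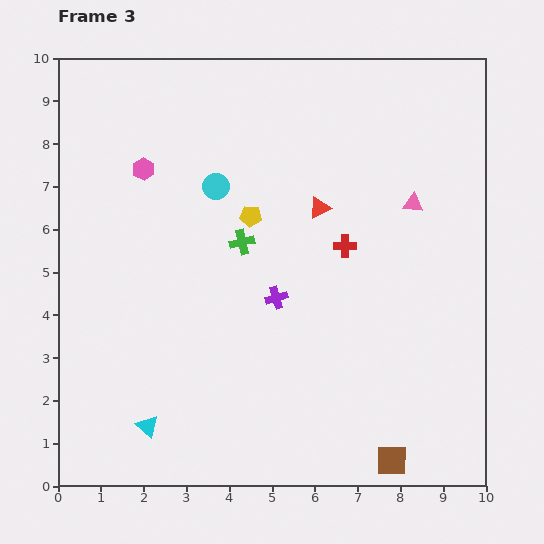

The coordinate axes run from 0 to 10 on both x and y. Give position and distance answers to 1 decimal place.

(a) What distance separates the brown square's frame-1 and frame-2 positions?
1.3

The brown square moved from (5.2, 0.6) to (6.5, 0.5), a distance of √(1.3² + 0.1²) ≈ 1.3.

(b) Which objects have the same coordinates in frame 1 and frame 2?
the green cross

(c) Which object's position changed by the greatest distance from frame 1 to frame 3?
the pink triangle

(moved 6.8; next 5.7)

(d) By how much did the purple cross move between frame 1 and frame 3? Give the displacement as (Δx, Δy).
(-0.3, 0.0)

The purple cross was at (5.4, 4.4) in frame 1 and (5.1, 4.4) in frame 3.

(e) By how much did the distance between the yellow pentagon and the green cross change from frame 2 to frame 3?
-0.5

Distance in frame 2: 1.1. Distance in frame 3: 0.6.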